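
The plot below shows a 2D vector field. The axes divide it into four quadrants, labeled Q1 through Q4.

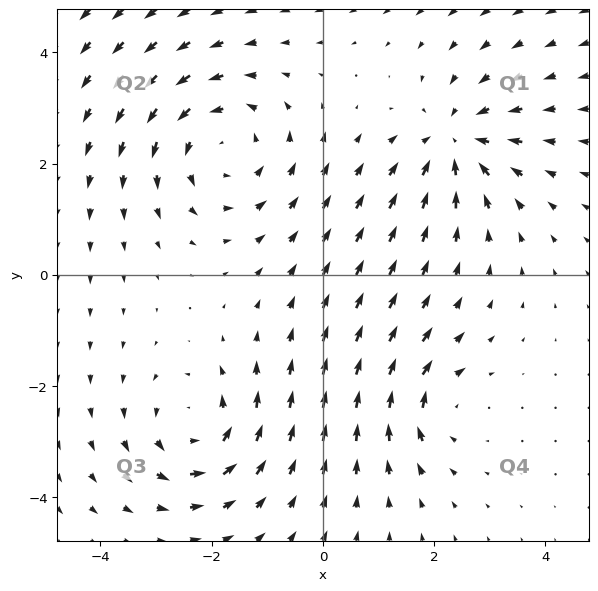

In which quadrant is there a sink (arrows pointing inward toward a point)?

The sink sits at approximately (2.4, 2.4), which lies in quadrant Q1. The divergence there is about -4, negative as expected for a sink.

Q1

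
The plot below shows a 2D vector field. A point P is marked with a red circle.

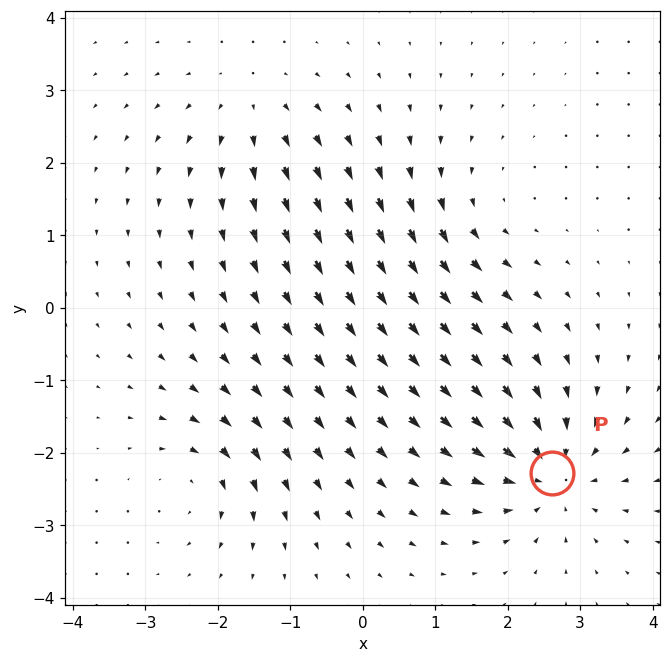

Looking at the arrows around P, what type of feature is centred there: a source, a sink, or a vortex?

sink

At P (2.6, -2.3) the arrows converge inward. Divergence about -5, curl ≈0 — negative divergence with near-zero curl is a sink.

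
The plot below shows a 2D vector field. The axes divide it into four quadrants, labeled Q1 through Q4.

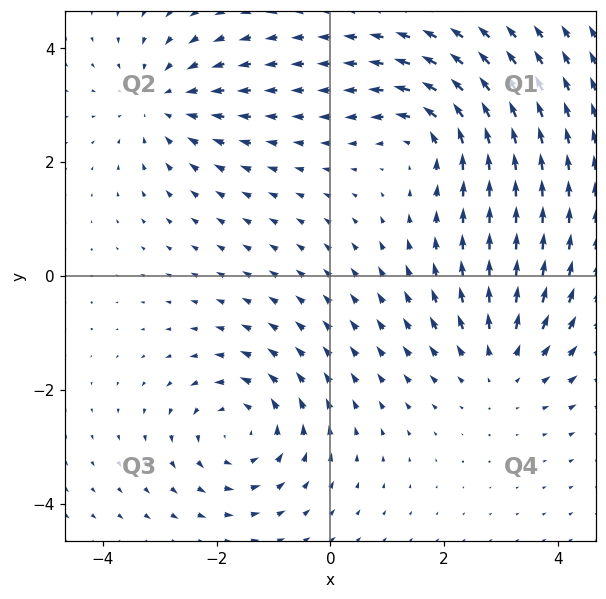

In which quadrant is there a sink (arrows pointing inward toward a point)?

The sink sits at approximately (-3.0, 3.1), which lies in quadrant Q2. The divergence there is about -4, negative as expected for a sink.

Q2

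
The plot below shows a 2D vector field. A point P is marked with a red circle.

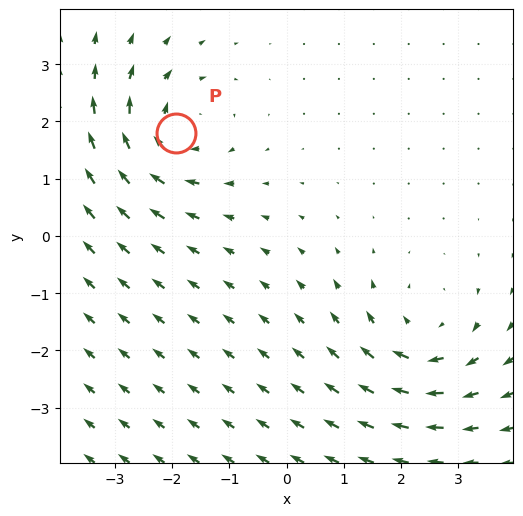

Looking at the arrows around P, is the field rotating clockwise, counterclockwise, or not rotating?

Near P at (-1.9, 1.8) the arrows circulate clockwise. The curl (z-component) there is about -4; negative curl means clockwise rotation.

clockwise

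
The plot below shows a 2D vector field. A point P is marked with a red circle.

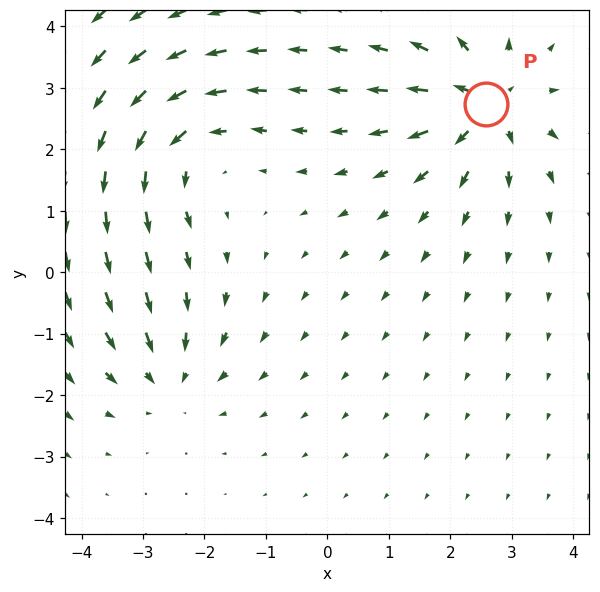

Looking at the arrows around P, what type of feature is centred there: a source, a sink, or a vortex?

At P (2.6, 2.7) the arrows spread outward. Divergence about +5, curl ≈0 — positive divergence with near-zero curl is a source.

source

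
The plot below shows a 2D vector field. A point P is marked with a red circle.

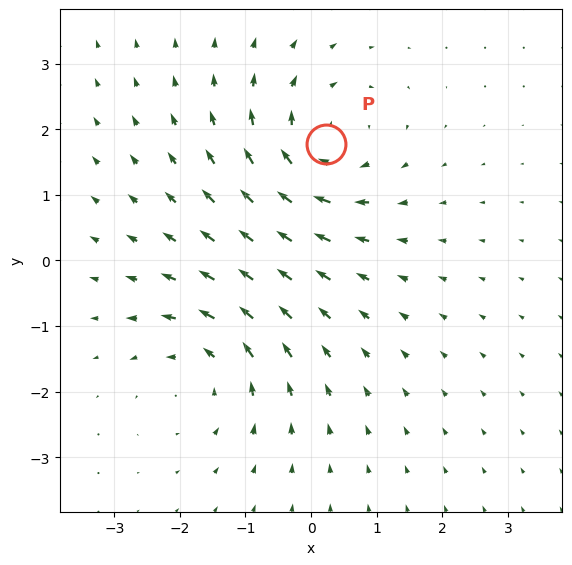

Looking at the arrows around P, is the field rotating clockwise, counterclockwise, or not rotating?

clockwise

Near P at (0.2, 1.8) the arrows circulate clockwise. The curl (z-component) there is about -4; negative curl means clockwise rotation.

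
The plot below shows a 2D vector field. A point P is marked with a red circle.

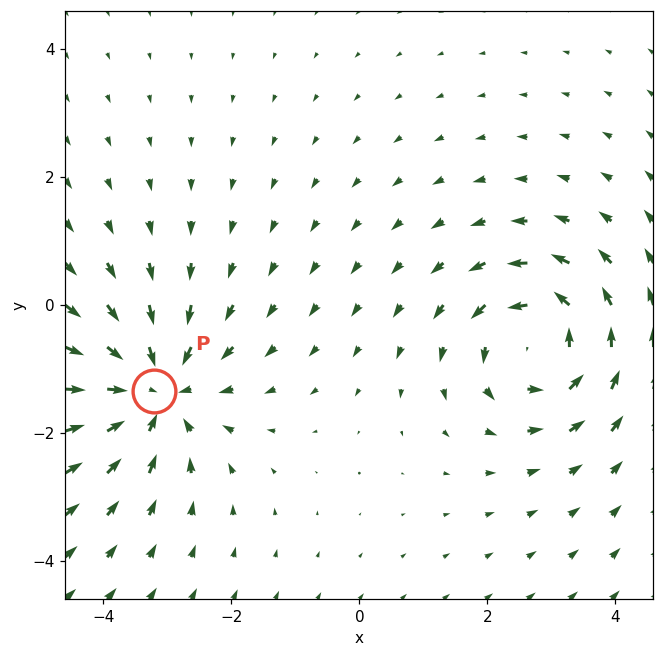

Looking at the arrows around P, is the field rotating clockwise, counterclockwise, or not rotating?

Near P at (-3.2, -1.3) the arrows show no circulation. The curl there is ≈0.

not rotating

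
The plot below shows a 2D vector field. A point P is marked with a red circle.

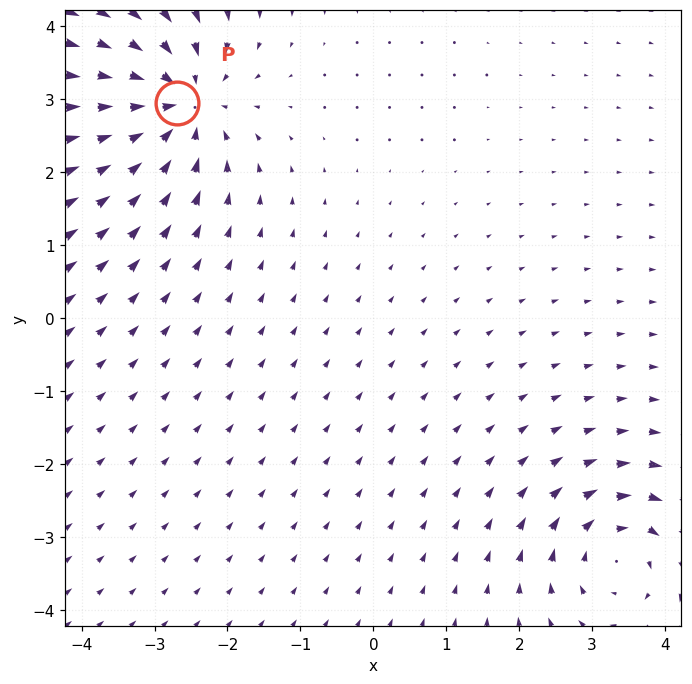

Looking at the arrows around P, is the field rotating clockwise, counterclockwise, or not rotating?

Near P at (-2.7, 2.9) the arrows show no circulation. The curl there is ≈0.

not rotating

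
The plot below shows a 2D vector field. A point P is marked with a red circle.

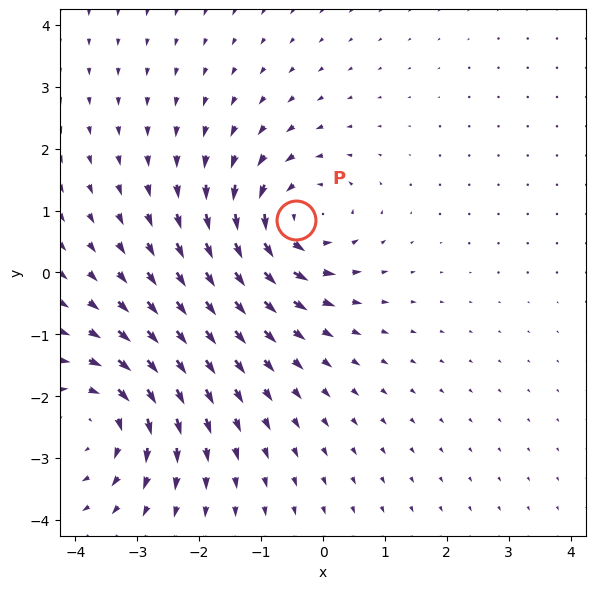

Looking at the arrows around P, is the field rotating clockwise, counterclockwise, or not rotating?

Near P at (-0.4, 0.9) the arrows circulate counterclockwise. The curl (z-component) there is about +4; positive curl means counterclockwise rotation.

counterclockwise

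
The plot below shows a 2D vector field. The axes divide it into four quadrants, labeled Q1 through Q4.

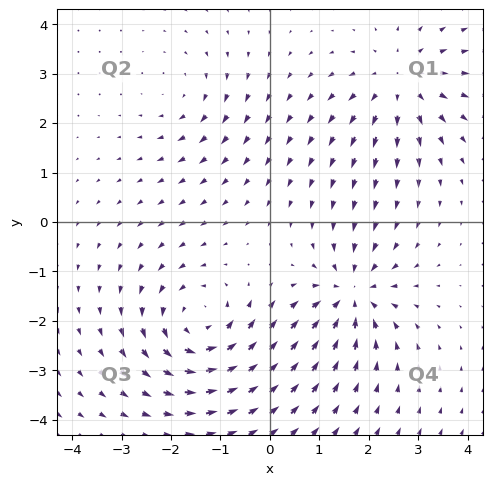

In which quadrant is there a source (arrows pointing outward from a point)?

Q1

The source sits at approximately (2.7, 2.8), which lies in quadrant Q1. The divergence there is about +4, positive as expected for a source.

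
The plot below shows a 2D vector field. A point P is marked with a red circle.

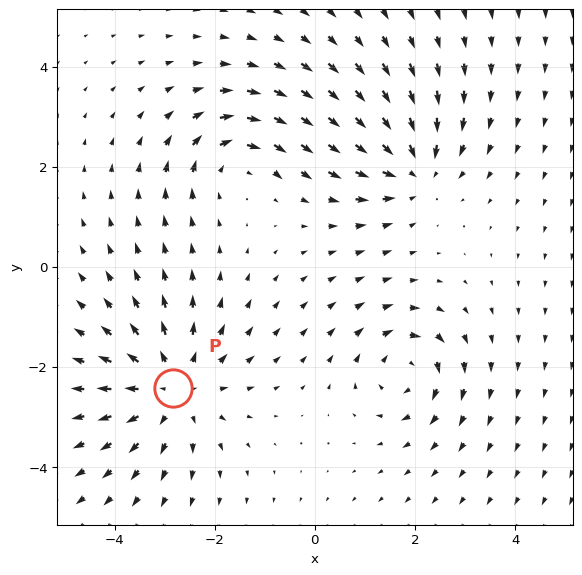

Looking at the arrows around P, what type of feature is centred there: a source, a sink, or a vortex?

At P (-2.8, -2.4) the arrows spread outward. Divergence about +3, curl ≈0 — positive divergence with near-zero curl is a source.

source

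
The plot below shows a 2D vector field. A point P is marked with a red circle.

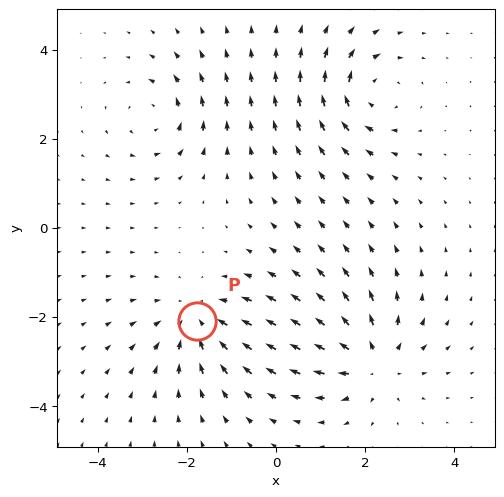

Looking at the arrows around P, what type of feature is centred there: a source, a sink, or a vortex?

At P (-1.8, -2.1) the arrows converge inward. Divergence about -4, curl ≈0 — negative divergence with near-zero curl is a sink.

sink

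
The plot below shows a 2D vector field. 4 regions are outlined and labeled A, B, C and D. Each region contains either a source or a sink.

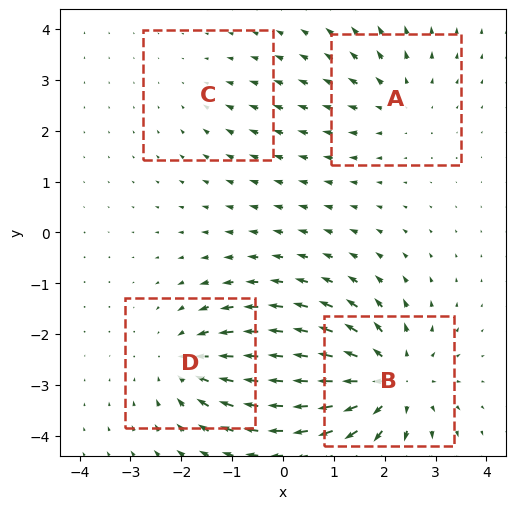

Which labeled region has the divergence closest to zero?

Divergence at each region's feature centre — A: about +3, B: about +6, C: about -2, D: about -4. Region C is closest to zero.

C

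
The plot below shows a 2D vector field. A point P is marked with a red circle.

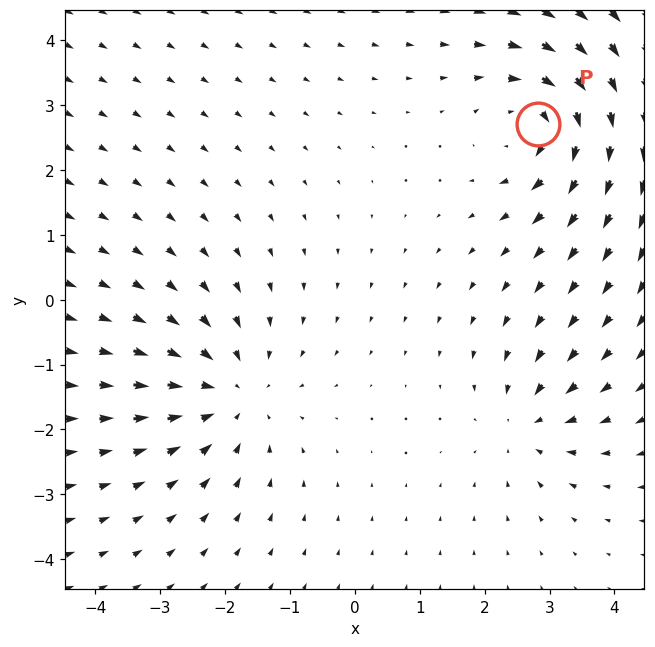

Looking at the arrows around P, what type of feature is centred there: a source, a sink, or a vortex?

vortex

At P (2.8, 2.7) the arrows circulate clockwise. Divergence ≈0, curl about -5 — near-zero divergence with nonzero curl is a vortex.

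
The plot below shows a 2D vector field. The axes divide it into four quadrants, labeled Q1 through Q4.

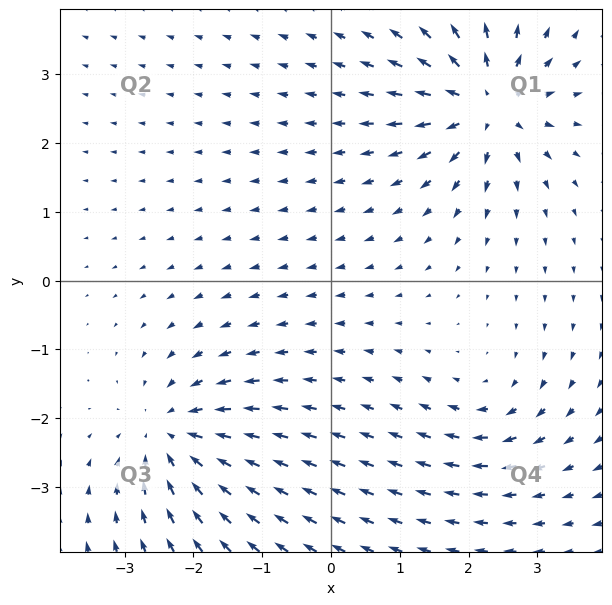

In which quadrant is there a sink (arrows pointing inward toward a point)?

The sink sits at approximately (-2.3, -2.3), which lies in quadrant Q3. The divergence there is about -5, negative as expected for a sink.

Q3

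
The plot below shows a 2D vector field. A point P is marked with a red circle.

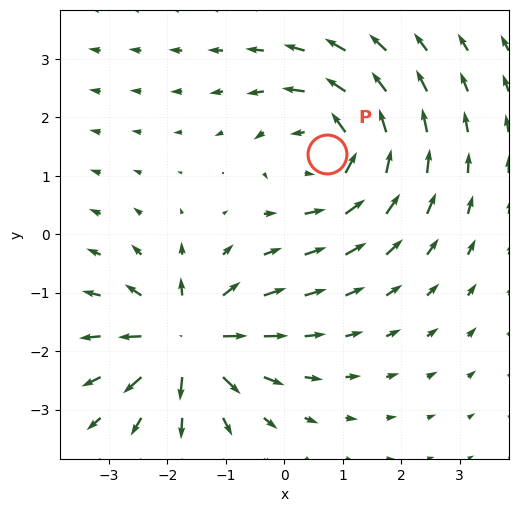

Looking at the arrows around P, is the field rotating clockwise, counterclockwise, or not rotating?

Near P at (0.7, 1.4) the arrows circulate counterclockwise. The curl (z-component) there is about +4; positive curl means counterclockwise rotation.

counterclockwise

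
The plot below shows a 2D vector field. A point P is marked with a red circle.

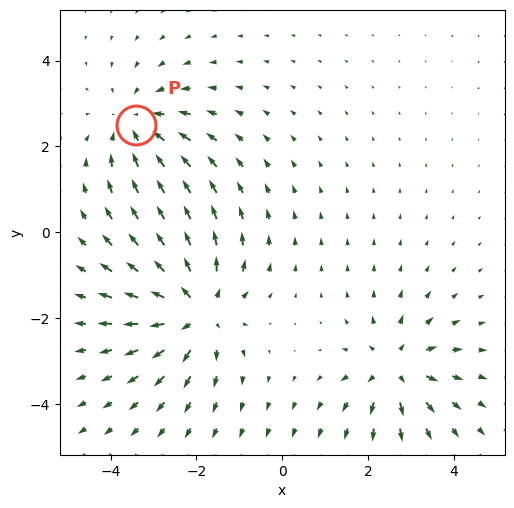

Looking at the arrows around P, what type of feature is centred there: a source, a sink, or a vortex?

At P (-3.4, 2.5) the arrows converge inward. Divergence about -3, curl ≈0 — negative divergence with near-zero curl is a sink.

sink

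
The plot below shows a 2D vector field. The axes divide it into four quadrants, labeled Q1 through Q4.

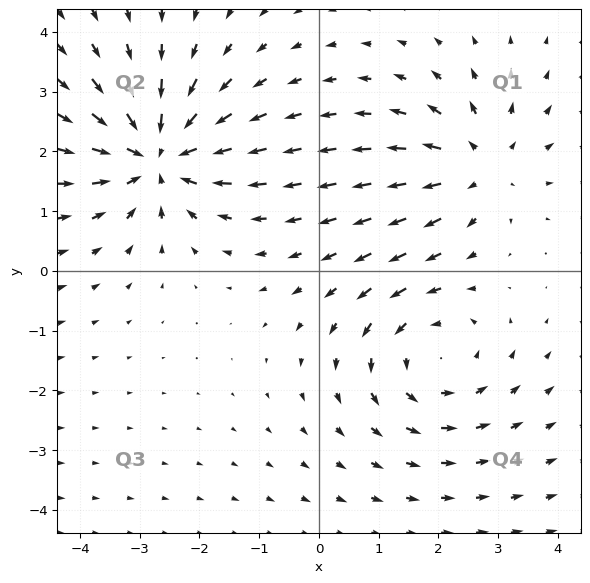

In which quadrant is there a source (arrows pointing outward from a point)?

The source sits at approximately (2.7, 1.8), which lies in quadrant Q1. The divergence there is about +3, positive as expected for a source.

Q1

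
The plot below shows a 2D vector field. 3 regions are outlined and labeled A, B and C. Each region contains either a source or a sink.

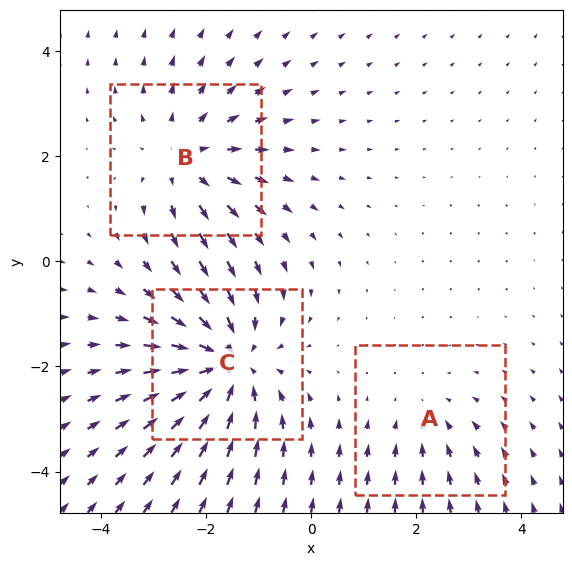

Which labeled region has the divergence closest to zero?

A

Divergence at each region's feature centre — A: about -2, B: about +3, C: about -4. Region A is closest to zero.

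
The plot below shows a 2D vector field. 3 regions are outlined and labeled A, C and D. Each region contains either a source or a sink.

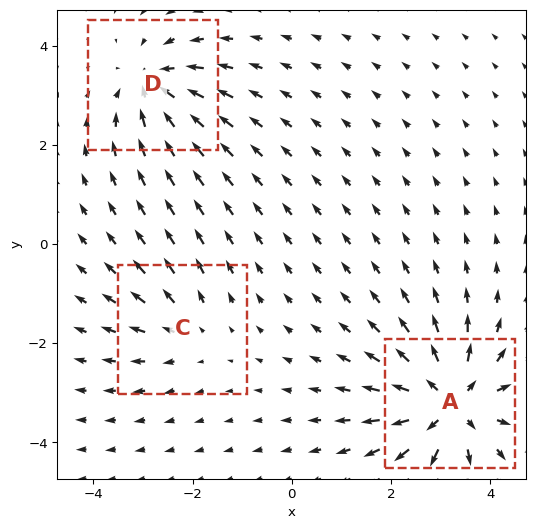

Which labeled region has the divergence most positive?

Divergence at each region's feature centre — A: about +6, C: about +2, D: about -4. Region A is most positive.

A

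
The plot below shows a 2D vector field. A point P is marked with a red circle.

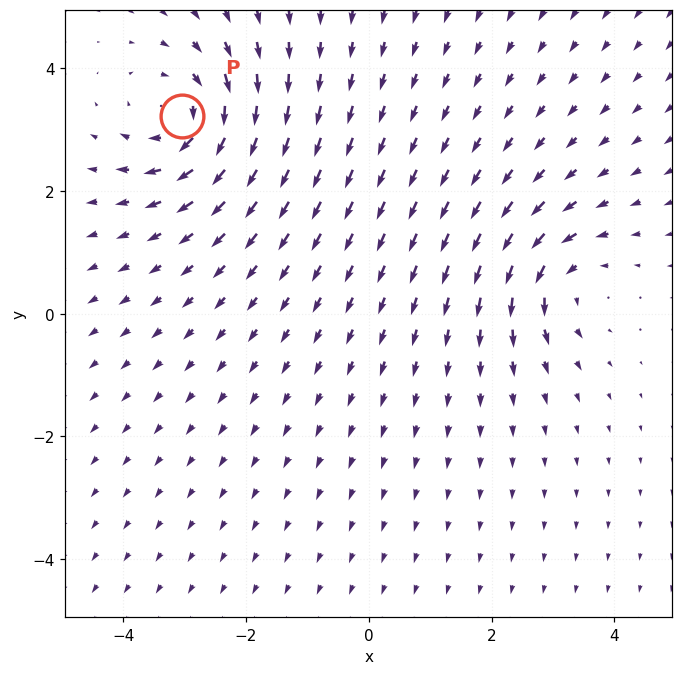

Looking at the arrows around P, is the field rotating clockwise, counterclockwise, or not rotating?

clockwise

Near P at (-3.0, 3.2) the arrows circulate clockwise. The curl (z-component) there is about -5; negative curl means clockwise rotation.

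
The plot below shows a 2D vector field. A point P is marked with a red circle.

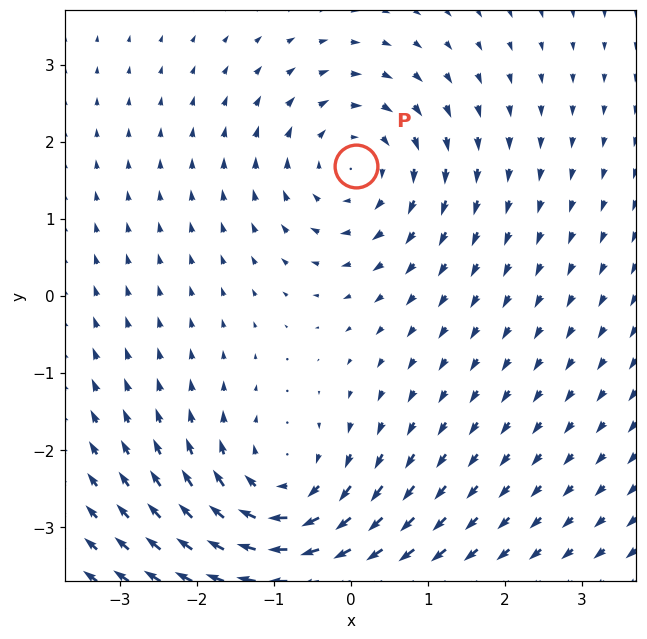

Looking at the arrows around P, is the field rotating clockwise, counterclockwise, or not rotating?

Near P at (0.1, 1.7) the arrows circulate clockwise. The curl (z-component) there is about -4; negative curl means clockwise rotation.

clockwise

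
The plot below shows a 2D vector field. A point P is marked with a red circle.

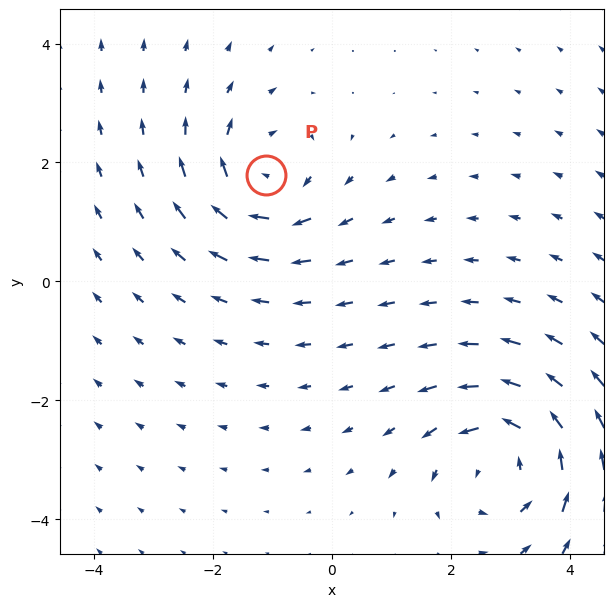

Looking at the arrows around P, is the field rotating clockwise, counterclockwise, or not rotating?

clockwise

Near P at (-1.1, 1.8) the arrows circulate clockwise. The curl (z-component) there is about -4; negative curl means clockwise rotation.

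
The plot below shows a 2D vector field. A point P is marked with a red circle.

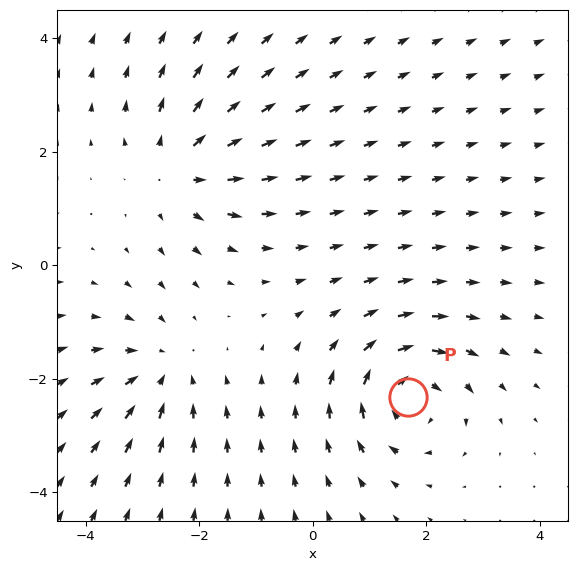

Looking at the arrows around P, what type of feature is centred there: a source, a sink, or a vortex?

At P (1.7, -2.3) the arrows circulate clockwise. Divergence ≈0, curl about -5 — near-zero divergence with nonzero curl is a vortex.

vortex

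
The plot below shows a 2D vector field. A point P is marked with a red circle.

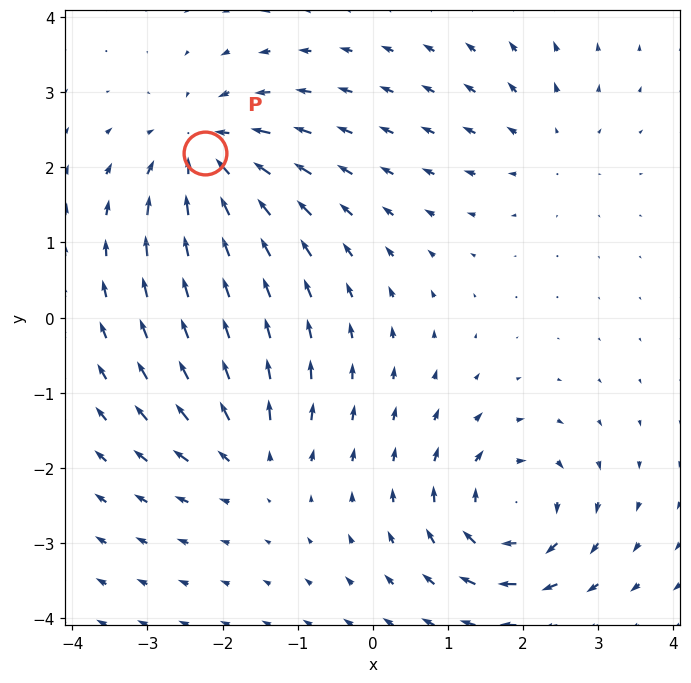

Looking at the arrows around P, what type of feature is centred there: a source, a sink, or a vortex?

At P (-2.2, 2.2) the arrows converge inward. Divergence about -6, curl ≈0 — negative divergence with near-zero curl is a sink.

sink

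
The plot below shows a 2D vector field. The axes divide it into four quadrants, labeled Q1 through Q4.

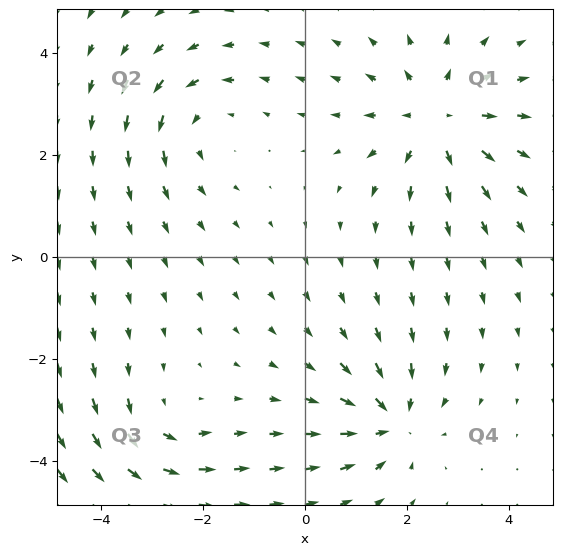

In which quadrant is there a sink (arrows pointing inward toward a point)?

The sink sits at approximately (1.7, -3.2), which lies in quadrant Q4. The divergence there is about -5, negative as expected for a sink.

Q4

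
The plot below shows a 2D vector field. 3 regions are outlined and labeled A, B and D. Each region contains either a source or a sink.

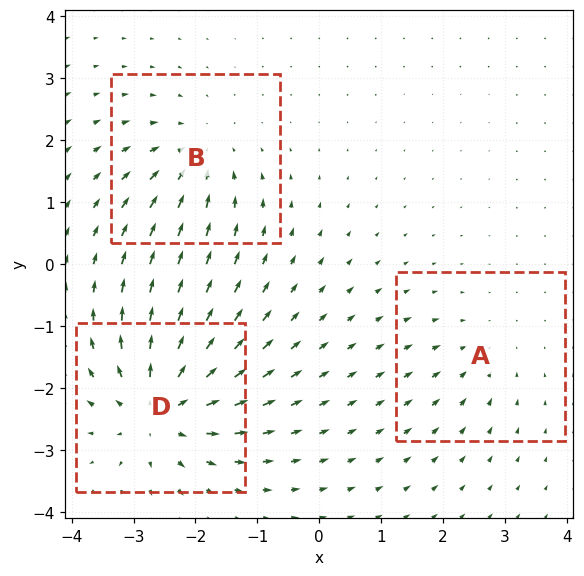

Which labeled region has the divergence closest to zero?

Divergence at each region's feature centre — A: about -2, B: about -3, D: about +5. Region A is closest to zero.

A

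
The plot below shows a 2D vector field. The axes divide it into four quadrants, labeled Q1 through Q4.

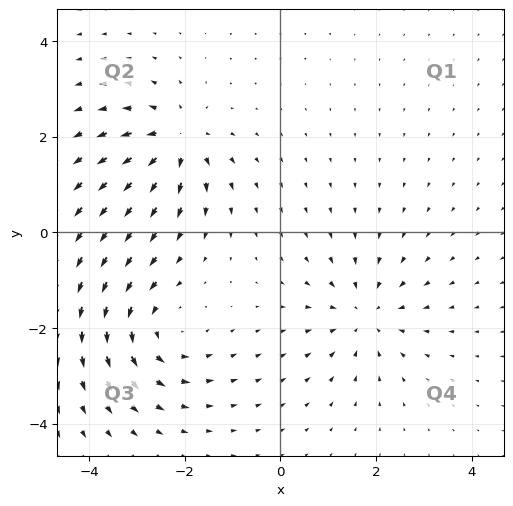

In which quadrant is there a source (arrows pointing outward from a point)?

Q2

The source sits at approximately (-2.2, 1.9), which lies in quadrant Q2. The divergence there is about +5, positive as expected for a source.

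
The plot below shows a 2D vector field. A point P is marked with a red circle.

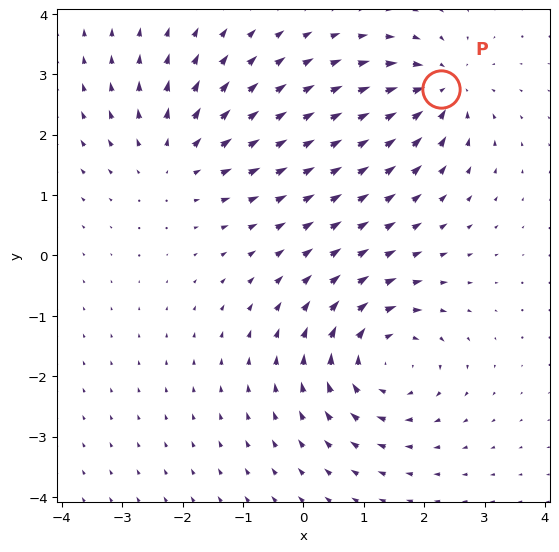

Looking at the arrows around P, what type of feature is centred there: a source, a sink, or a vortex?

sink

At P (2.3, 2.8) the arrows converge inward. Divergence about -4, curl ≈0 — negative divergence with near-zero curl is a sink.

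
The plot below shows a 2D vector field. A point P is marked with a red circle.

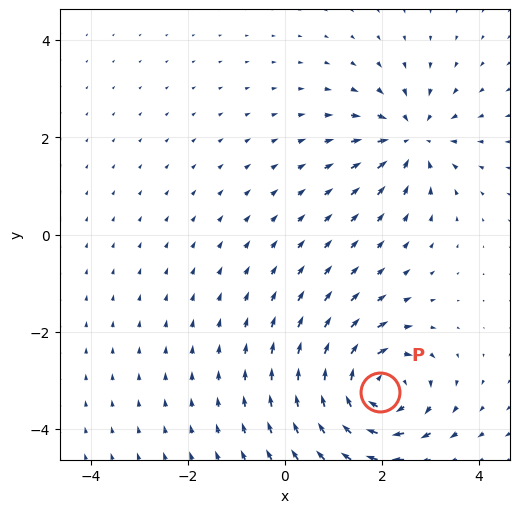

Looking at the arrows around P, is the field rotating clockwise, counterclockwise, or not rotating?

clockwise

Near P at (2.0, -3.2) the arrows circulate clockwise. The curl (z-component) there is about -5; negative curl means clockwise rotation.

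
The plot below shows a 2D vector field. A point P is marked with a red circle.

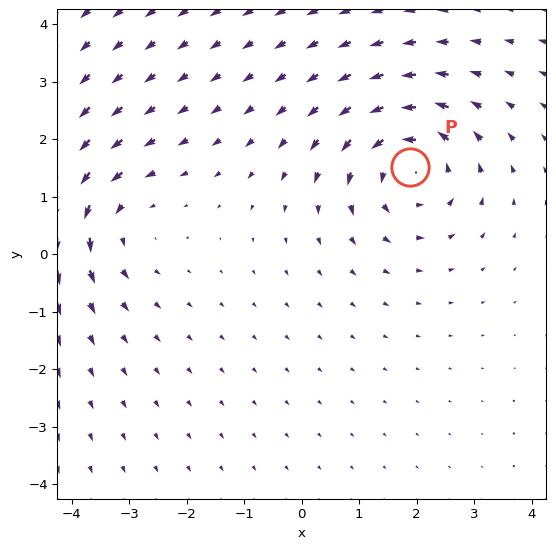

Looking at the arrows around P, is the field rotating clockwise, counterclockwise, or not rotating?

Near P at (1.9, 1.5) the arrows circulate counterclockwise. The curl (z-component) there is about +4; positive curl means counterclockwise rotation.

counterclockwise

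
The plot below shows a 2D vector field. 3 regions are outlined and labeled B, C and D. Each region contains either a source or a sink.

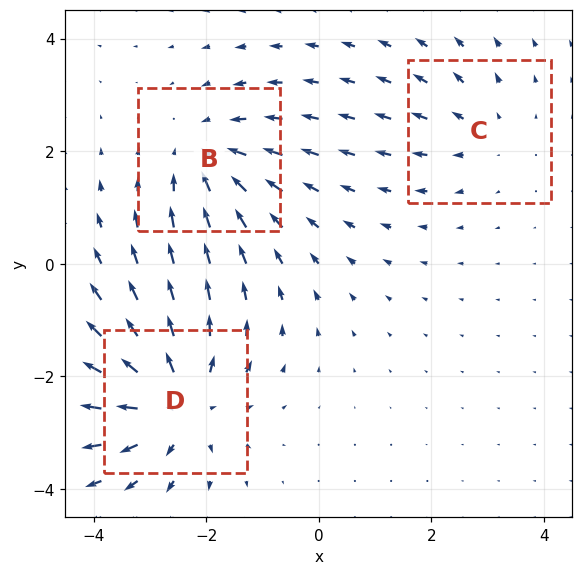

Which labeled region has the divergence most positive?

Divergence at each region's feature centre — B: about -3, C: about +2, D: about +4. Region D is most positive.

D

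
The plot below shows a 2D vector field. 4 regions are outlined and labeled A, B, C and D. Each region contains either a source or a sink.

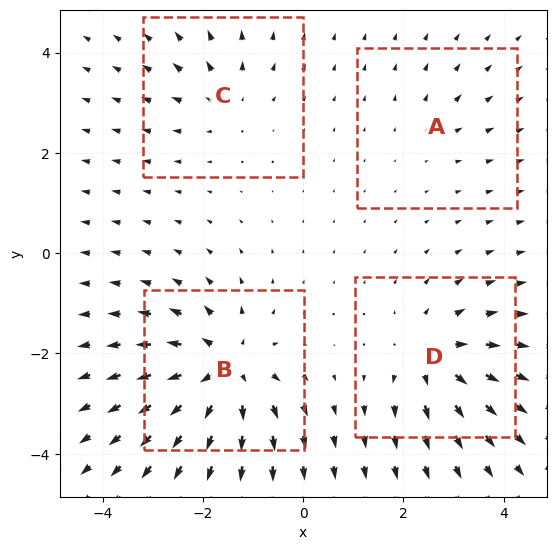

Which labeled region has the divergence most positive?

B

Divergence at each region's feature centre — A: about +2, B: about +8, C: about +4, D: about +6. Region B is most positive.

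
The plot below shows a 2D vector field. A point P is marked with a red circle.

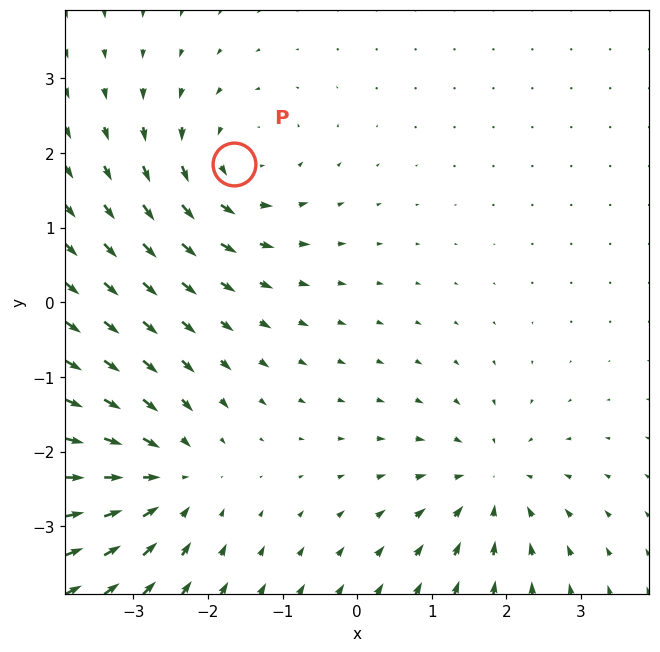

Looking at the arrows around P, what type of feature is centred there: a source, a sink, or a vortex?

vortex

At P (-1.7, 1.9) the arrows circulate counterclockwise. Divergence ≈0, curl about +4 — near-zero divergence with nonzero curl is a vortex.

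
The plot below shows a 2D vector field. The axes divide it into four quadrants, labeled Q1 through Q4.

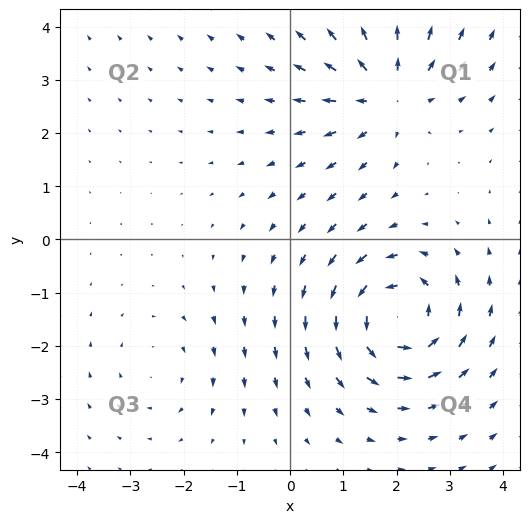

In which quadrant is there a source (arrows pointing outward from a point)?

Q1

The source sits at approximately (1.8, 2.8), which lies in quadrant Q1. The divergence there is about +4, positive as expected for a source.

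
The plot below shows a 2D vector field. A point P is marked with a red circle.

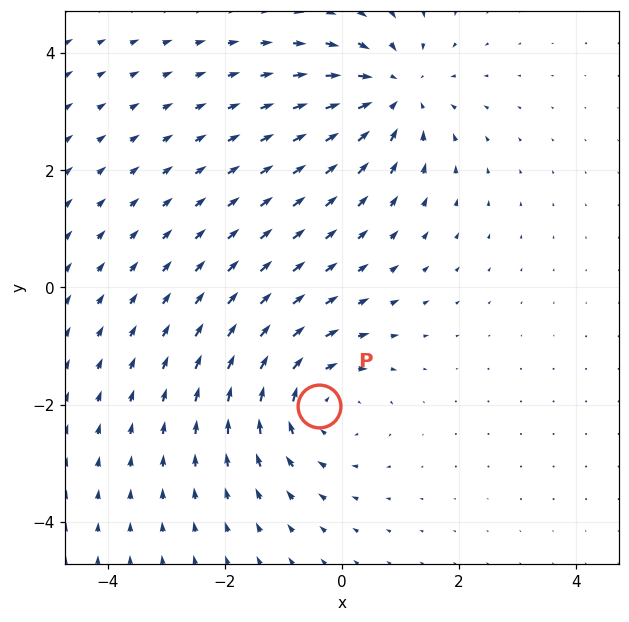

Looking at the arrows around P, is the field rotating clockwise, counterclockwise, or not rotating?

Near P at (-0.4, -2.0) the arrows circulate clockwise. The curl (z-component) there is about -3; negative curl means clockwise rotation.

clockwise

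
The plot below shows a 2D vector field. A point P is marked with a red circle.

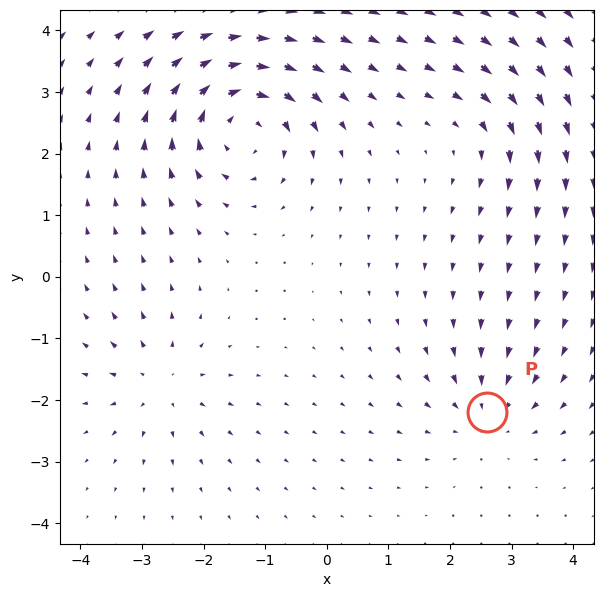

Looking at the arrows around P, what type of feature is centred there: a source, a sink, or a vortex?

At P (2.6, -2.2) the arrows converge inward. Divergence about -3, curl ≈0 — negative divergence with near-zero curl is a sink.

sink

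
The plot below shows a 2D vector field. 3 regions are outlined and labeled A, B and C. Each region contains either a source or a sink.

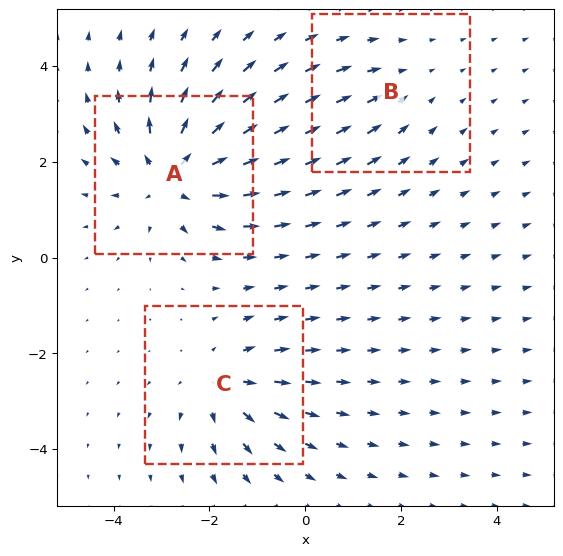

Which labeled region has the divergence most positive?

Divergence at each region's feature centre — A: about +5, B: about -2, C: about +3. Region A is most positive.

A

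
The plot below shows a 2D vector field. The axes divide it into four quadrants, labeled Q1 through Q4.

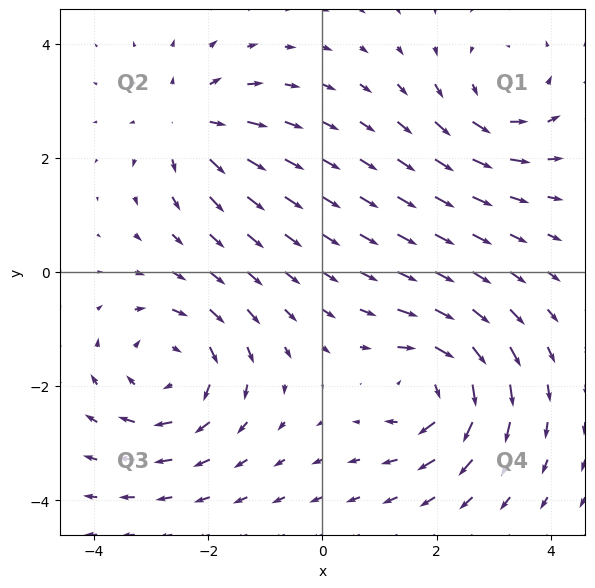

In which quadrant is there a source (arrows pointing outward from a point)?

Q2

The source sits at approximately (-2.3, 2.6), which lies in quadrant Q2. The divergence there is about +4, positive as expected for a source.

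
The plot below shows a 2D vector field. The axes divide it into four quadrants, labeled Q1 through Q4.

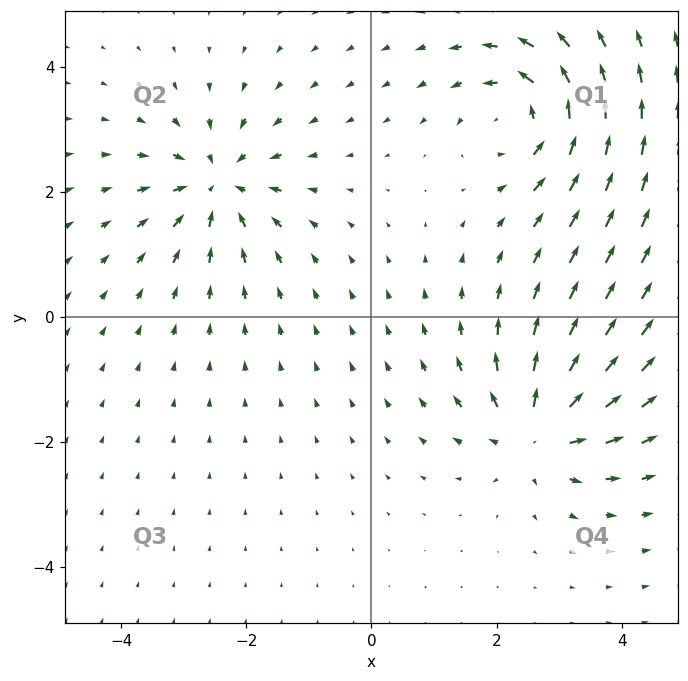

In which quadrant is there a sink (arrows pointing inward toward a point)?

The sink sits at approximately (-2.5, 2.1), which lies in quadrant Q2. The divergence there is about -5, negative as expected for a sink.

Q2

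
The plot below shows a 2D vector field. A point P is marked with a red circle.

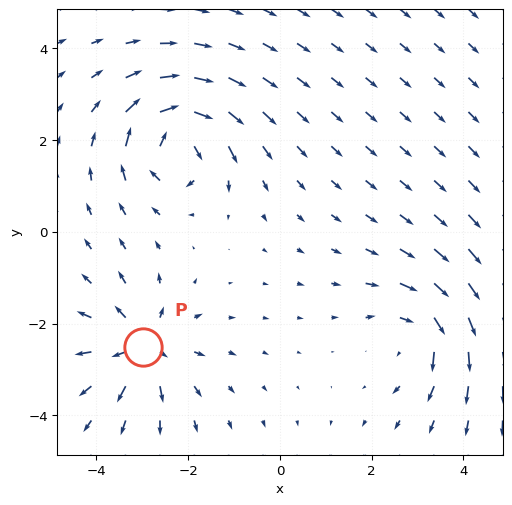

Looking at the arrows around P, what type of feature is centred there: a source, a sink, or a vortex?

At P (-3.0, -2.5) the arrows spread outward. Divergence about +6, curl ≈0 — positive divergence with near-zero curl is a source.

source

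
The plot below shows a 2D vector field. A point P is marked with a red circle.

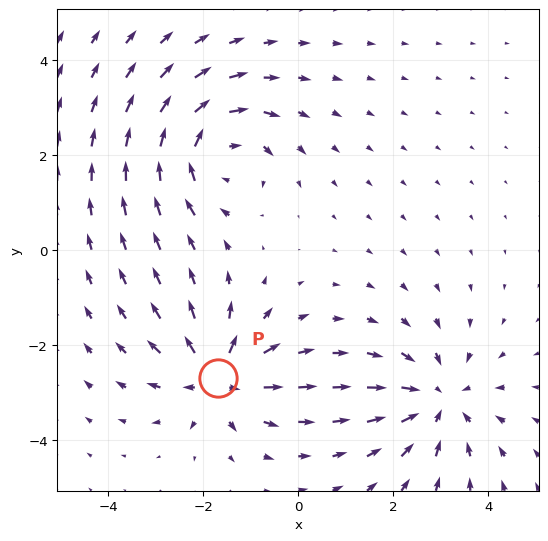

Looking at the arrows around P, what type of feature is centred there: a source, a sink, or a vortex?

source

At P (-1.7, -2.7) the arrows spread outward. Divergence about +6, curl ≈0 — positive divergence with near-zero curl is a source.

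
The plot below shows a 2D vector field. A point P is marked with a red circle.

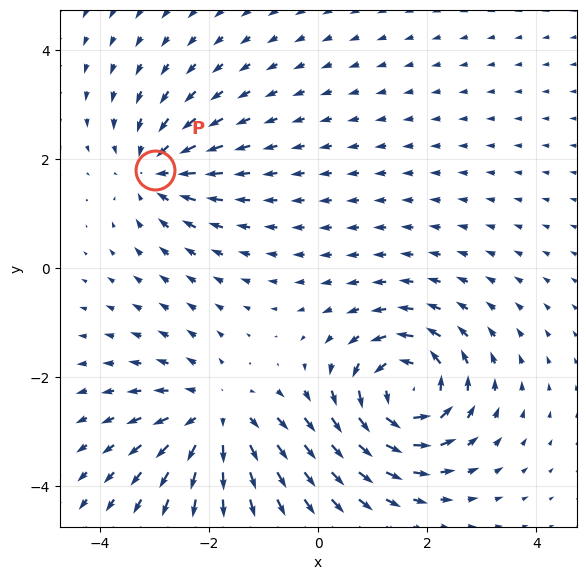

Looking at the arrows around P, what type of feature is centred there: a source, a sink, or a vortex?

sink

At P (-3.0, 1.8) the arrows converge inward. Divergence about -3, curl ≈0 — negative divergence with near-zero curl is a sink.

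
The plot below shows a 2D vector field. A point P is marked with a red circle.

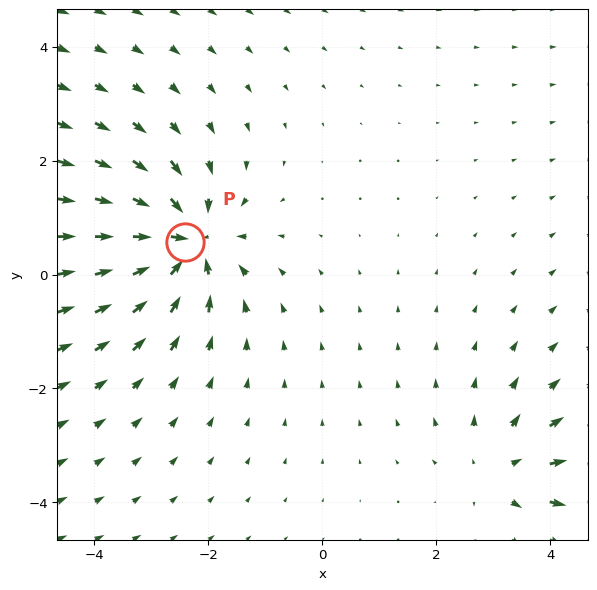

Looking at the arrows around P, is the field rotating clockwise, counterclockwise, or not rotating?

not rotating

Near P at (-2.4, 0.6) the arrows show no circulation. The curl there is ≈0.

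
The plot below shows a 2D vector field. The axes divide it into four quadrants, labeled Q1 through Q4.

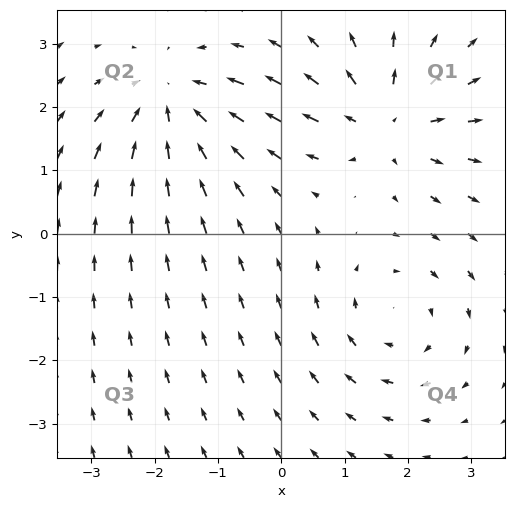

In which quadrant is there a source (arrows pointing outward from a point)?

Q1

The source sits at approximately (1.7, 1.8), which lies in quadrant Q1. The divergence there is about +4, positive as expected for a source.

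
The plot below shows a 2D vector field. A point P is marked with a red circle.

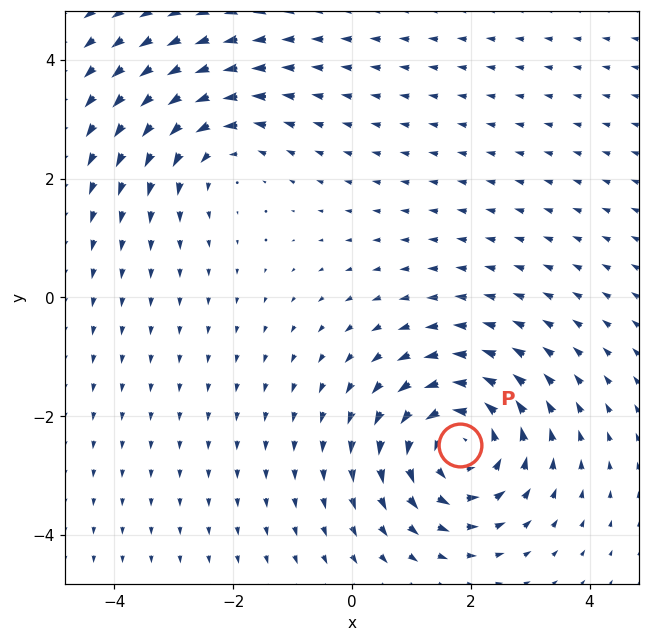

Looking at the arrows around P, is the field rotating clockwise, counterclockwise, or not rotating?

counterclockwise

Near P at (1.8, -2.5) the arrows circulate counterclockwise. The curl (z-component) there is about +4; positive curl means counterclockwise rotation.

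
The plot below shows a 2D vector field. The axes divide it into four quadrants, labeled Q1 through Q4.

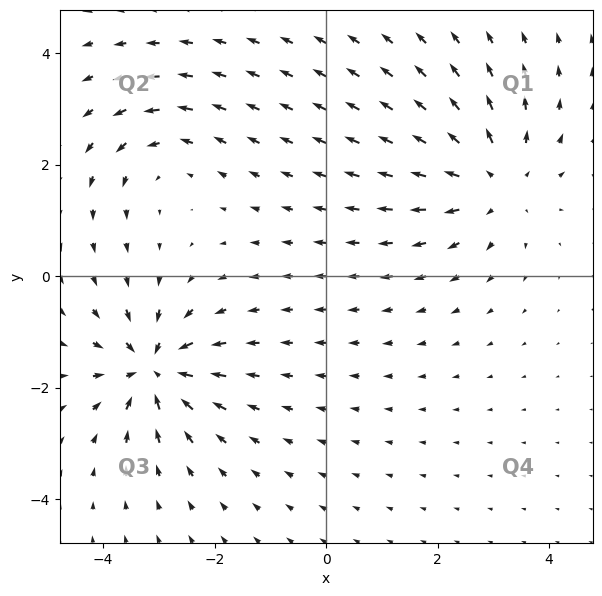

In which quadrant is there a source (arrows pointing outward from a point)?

The source sits at approximately (3.0, 1.7), which lies in quadrant Q1. The divergence there is about +3, positive as expected for a source.

Q1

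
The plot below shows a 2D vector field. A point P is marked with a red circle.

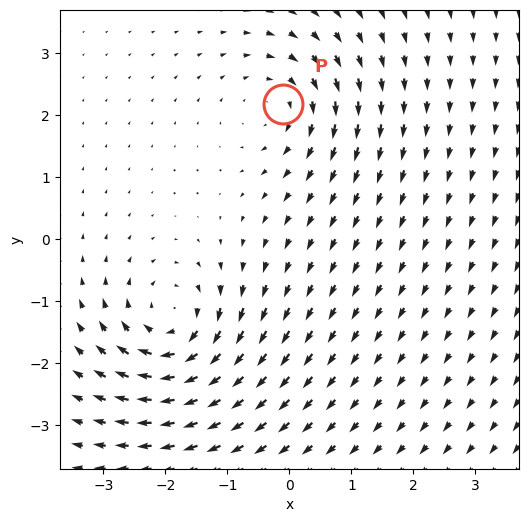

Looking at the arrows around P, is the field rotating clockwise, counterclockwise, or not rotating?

clockwise

Near P at (-0.1, 2.2) the arrows circulate clockwise. The curl (z-component) there is about -4; negative curl means clockwise rotation.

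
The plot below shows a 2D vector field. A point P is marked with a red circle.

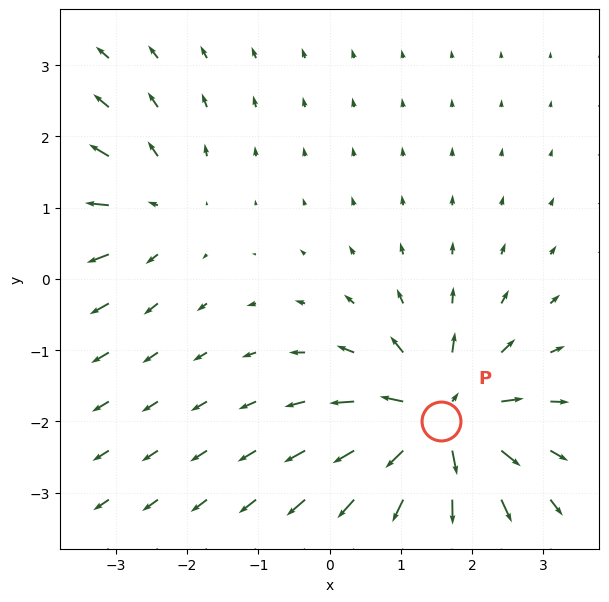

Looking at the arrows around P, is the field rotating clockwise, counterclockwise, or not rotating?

Near P at (1.6, -2.0) the arrows show no circulation. The curl there is ≈0.

not rotating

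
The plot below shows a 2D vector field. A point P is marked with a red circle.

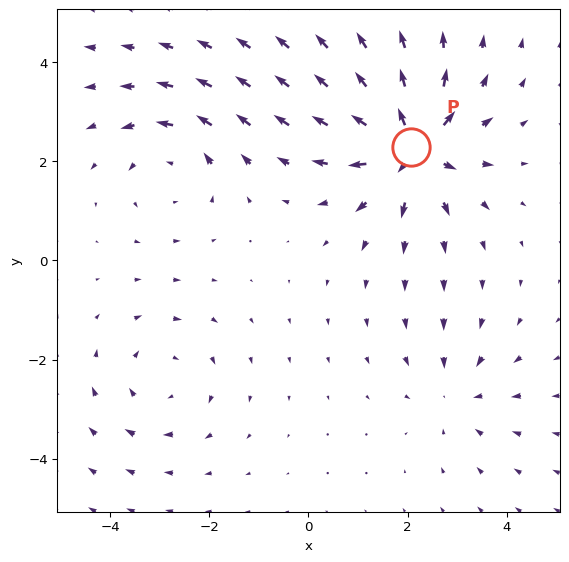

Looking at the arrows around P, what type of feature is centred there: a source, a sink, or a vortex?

At P (2.1, 2.3) the arrows spread outward. Divergence about +6, curl ≈0 — positive divergence with near-zero curl is a source.

source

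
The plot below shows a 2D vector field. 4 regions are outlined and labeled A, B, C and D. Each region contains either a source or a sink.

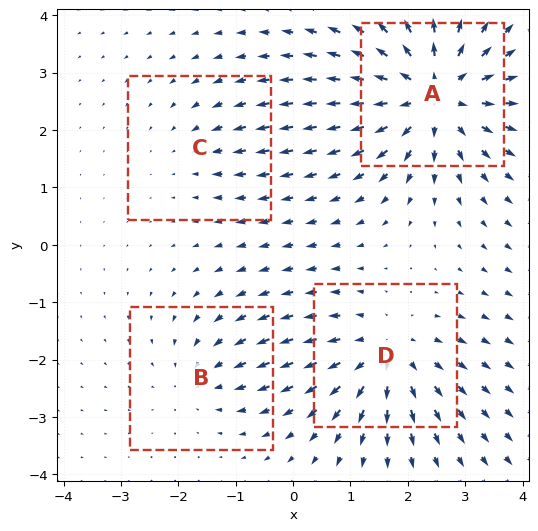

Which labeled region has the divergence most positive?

Divergence at each region's feature centre — A: about +7, B: about -3, C: about -2, D: about +5. Region A is most positive.

A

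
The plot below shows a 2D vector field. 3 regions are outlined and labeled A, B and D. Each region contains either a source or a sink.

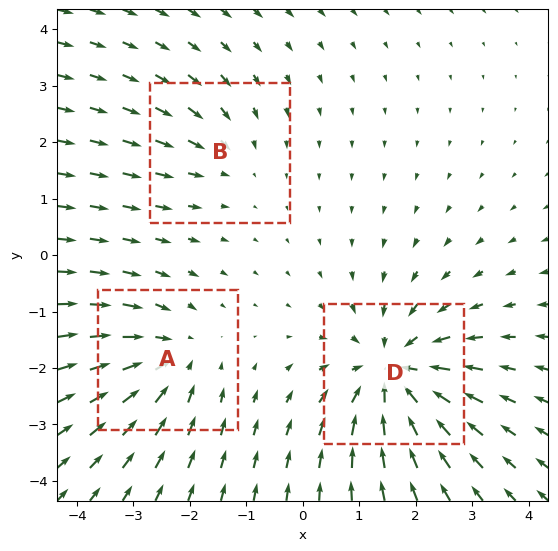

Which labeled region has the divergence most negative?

Divergence at each region's feature centre — A: about -3, B: about -2, D: about -5. Region D is most negative.

D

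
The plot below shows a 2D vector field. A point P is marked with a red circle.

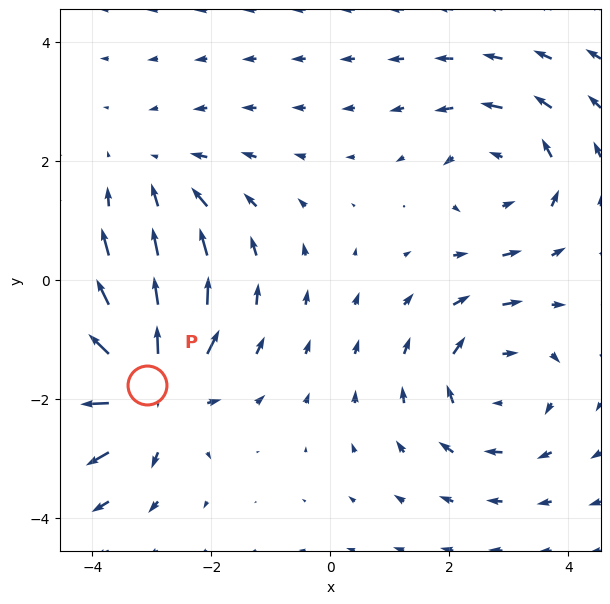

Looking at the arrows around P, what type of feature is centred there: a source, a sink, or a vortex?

source

At P (-3.1, -1.8) the arrows spread outward. Divergence about +5, curl ≈0 — positive divergence with near-zero curl is a source.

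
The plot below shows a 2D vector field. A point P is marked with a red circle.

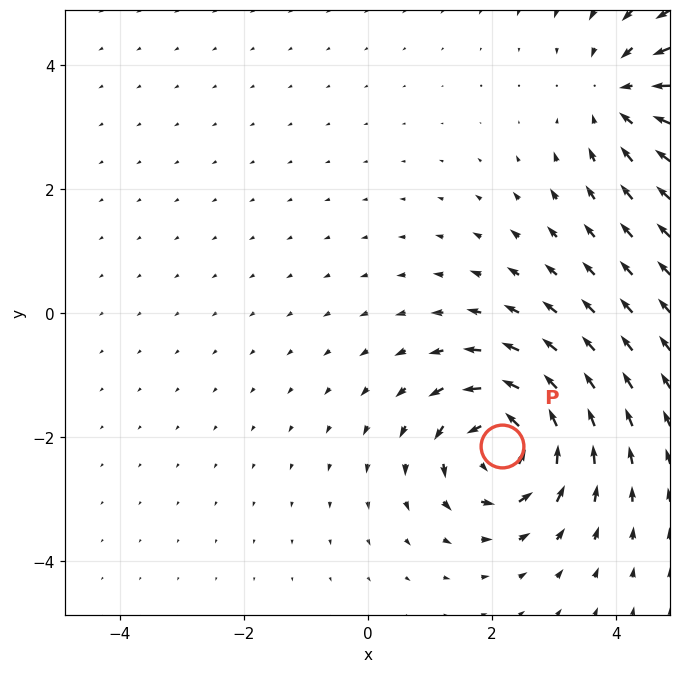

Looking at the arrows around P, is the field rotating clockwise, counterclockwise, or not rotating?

counterclockwise

Near P at (2.2, -2.1) the arrows circulate counterclockwise. The curl (z-component) there is about +5; positive curl means counterclockwise rotation.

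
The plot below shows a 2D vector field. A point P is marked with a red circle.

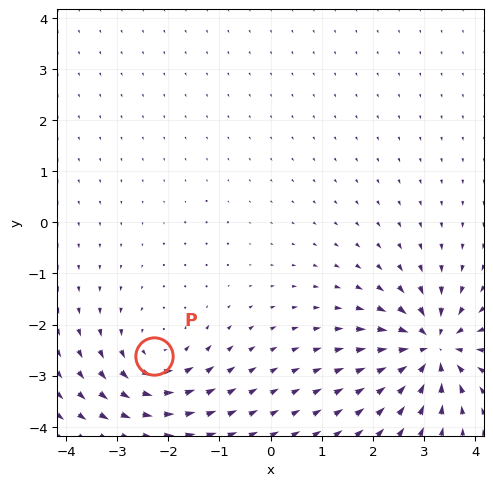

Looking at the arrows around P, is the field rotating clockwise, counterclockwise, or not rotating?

counterclockwise

Near P at (-2.3, -2.6) the arrows circulate counterclockwise. The curl (z-component) there is about +3; positive curl means counterclockwise rotation.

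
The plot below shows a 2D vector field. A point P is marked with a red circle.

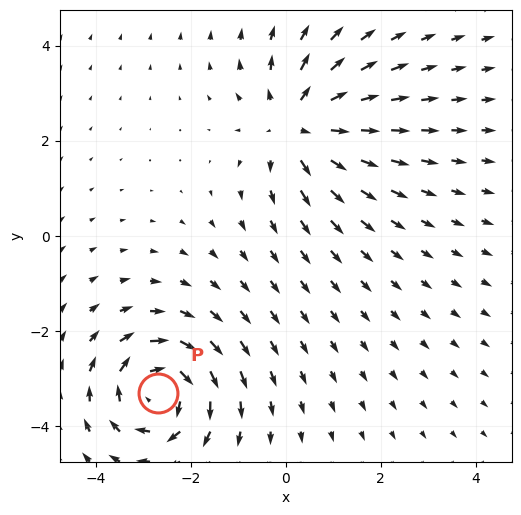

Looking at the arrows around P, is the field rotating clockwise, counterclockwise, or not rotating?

clockwise

Near P at (-2.7, -3.3) the arrows circulate clockwise. The curl (z-component) there is about -5; negative curl means clockwise rotation.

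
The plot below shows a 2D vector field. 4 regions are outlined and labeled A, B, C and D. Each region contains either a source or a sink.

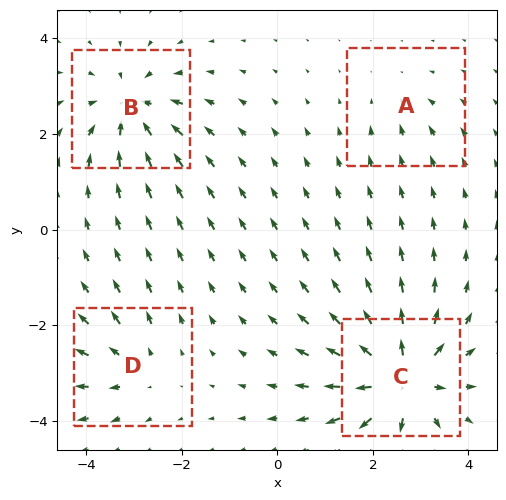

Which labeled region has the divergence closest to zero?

A

Divergence at each region's feature centre — A: about -2, B: about -6, C: about +8, D: about +4. Region A is closest to zero.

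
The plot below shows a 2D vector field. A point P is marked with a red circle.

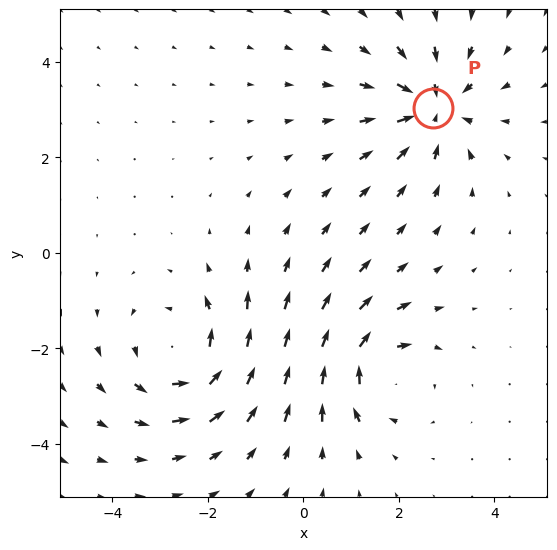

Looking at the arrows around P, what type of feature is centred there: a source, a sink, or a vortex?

At P (2.7, 3.0) the arrows converge inward. Divergence about -5, curl ≈0 — negative divergence with near-zero curl is a sink.

sink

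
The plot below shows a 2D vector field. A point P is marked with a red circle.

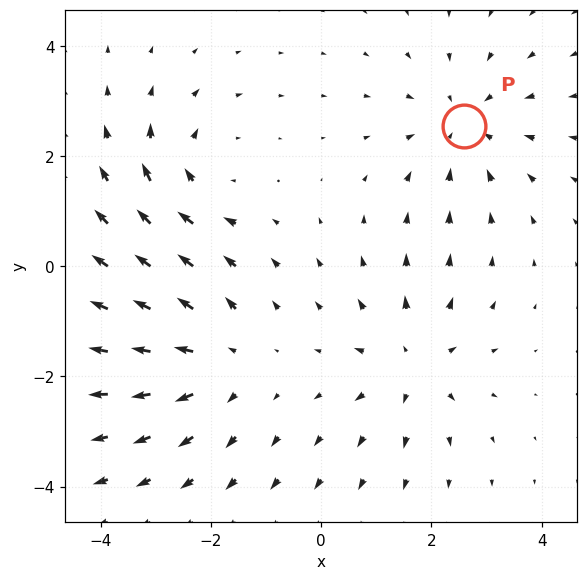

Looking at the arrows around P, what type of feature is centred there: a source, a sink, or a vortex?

sink

At P (2.6, 2.6) the arrows converge inward. Divergence about -3, curl ≈0 — negative divergence with near-zero curl is a sink.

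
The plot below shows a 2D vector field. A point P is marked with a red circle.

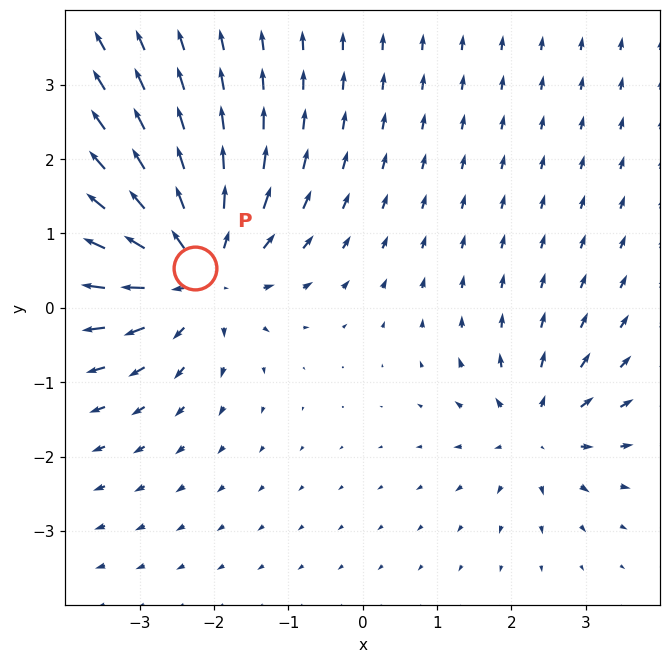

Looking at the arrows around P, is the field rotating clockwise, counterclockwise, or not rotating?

Near P at (-2.3, 0.5) the arrows show no circulation. The curl there is ≈0.

not rotating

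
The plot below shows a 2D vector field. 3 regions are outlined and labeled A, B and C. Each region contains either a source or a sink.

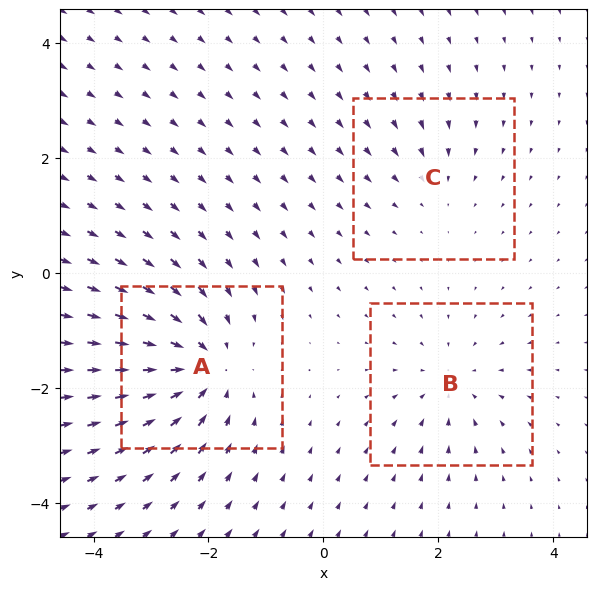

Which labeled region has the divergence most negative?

A

Divergence at each region's feature centre — A: about -6, B: about -3, C: about -2. Region A is most negative.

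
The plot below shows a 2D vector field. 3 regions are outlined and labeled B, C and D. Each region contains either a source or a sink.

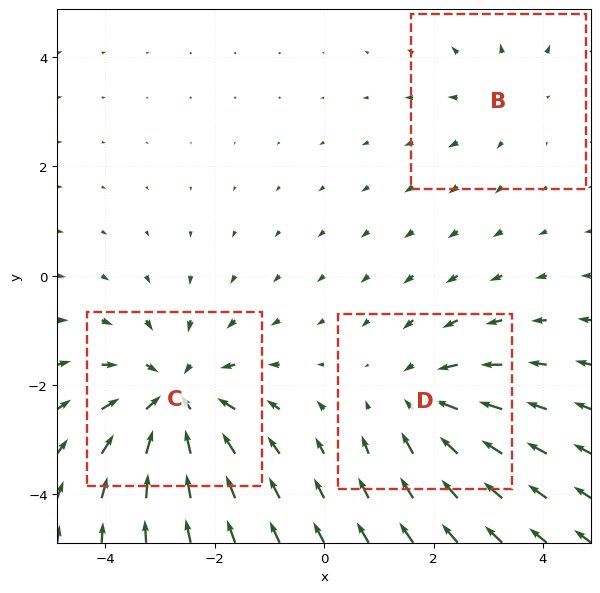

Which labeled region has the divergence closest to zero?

B

Divergence at each region's feature centre — B: about +2, C: about -4, D: about -3. Region B is closest to zero.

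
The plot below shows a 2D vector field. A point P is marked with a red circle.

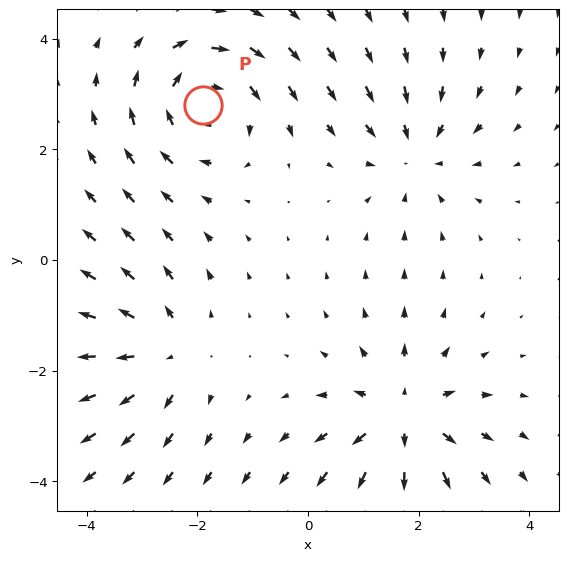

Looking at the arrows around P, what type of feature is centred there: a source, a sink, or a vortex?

vortex

At P (-1.9, 2.8) the arrows circulate clockwise. Divergence ≈0, curl about -4 — near-zero divergence with nonzero curl is a vortex.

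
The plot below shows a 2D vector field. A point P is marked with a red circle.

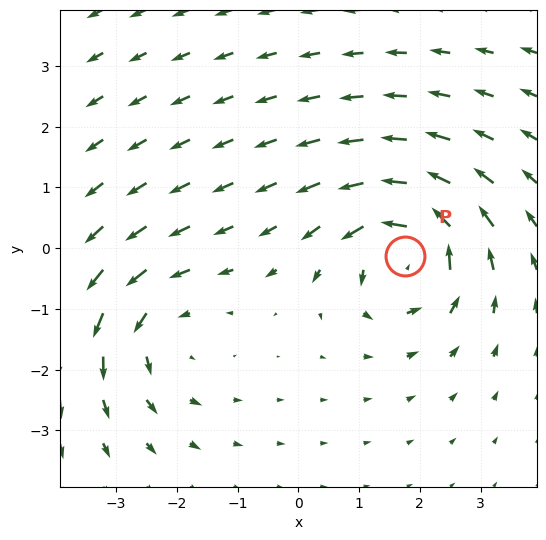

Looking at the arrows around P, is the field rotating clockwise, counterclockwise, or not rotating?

counterclockwise

Near P at (1.8, -0.1) the arrows circulate counterclockwise. The curl (z-component) there is about +7; positive curl means counterclockwise rotation.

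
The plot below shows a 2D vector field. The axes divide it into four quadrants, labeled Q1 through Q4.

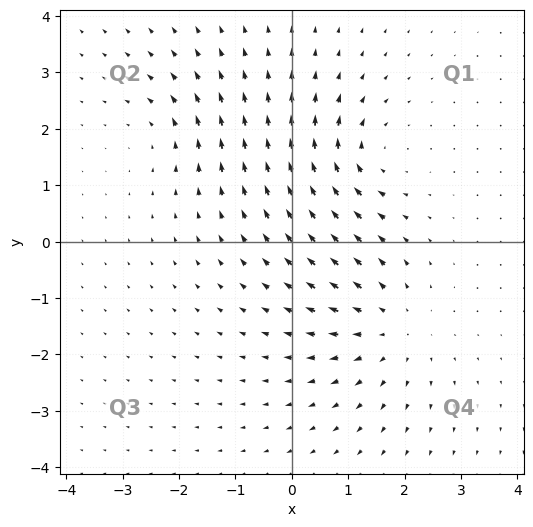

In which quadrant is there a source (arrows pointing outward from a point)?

Q4

The source sits at approximately (1.8, -1.5), which lies in quadrant Q4. The divergence there is about +4, positive as expected for a source.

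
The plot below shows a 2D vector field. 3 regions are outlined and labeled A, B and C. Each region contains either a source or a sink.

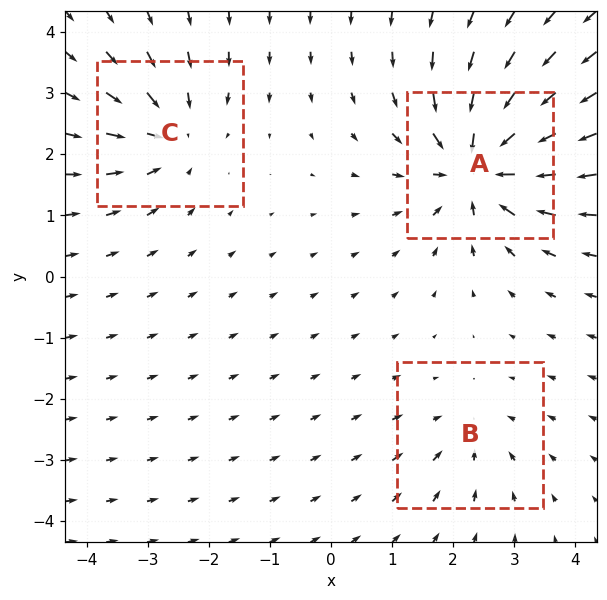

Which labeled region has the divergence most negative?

Divergence at each region's feature centre — A: about -6, B: about -2, C: about -4. Region A is most negative.

A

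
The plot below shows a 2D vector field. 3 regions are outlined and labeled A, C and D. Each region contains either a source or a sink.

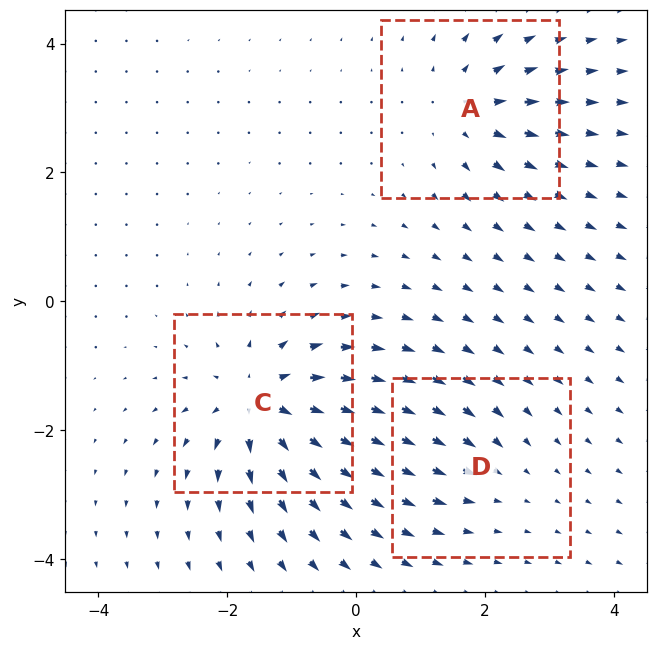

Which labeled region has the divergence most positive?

C

Divergence at each region's feature centre — A: about +4, C: about +6, D: about -2. Region C is most positive.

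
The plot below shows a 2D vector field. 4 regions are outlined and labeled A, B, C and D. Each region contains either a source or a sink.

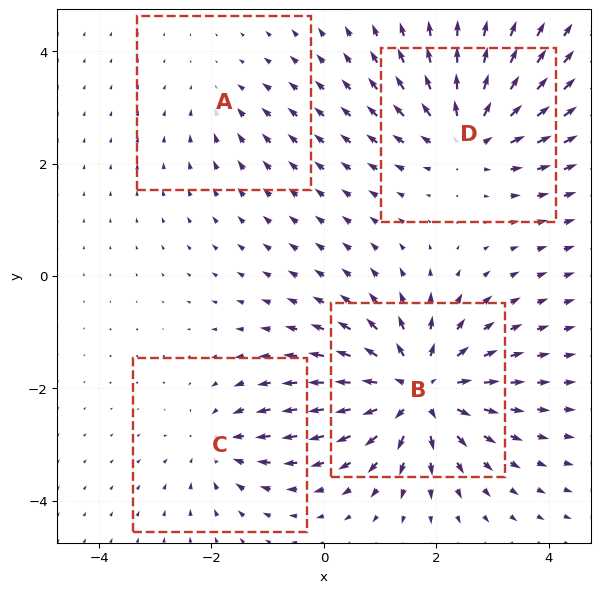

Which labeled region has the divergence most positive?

B

Divergence at each region's feature centre — A: about -2, B: about +7, C: about -4, D: about +5. Region B is most positive.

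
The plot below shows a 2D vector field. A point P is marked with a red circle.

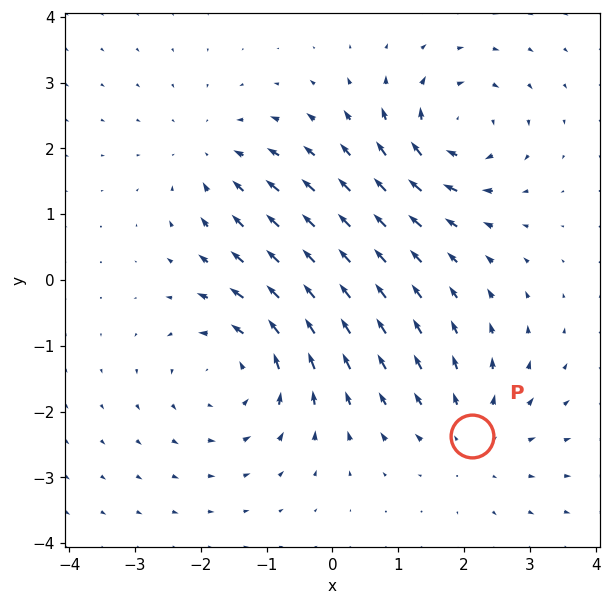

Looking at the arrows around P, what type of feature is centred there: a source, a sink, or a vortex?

source

At P (2.1, -2.4) the arrows spread outward. Divergence about +3, curl ≈0 — positive divergence with near-zero curl is a source.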